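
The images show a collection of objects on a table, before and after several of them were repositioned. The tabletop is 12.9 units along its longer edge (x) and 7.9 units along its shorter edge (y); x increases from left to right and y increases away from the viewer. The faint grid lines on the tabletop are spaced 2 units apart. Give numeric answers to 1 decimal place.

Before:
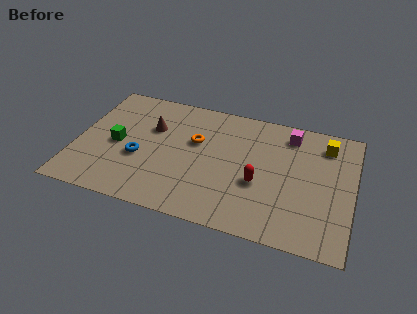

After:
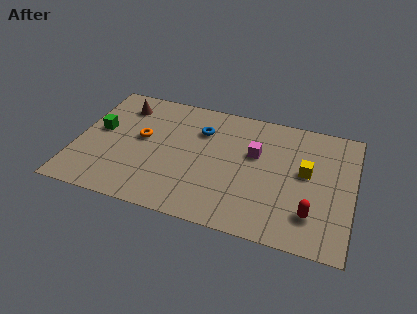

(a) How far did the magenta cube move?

2.3

From (9.8, 6.6) to (8.3, 4.9), the magenta cube covered √(1.5² + 1.7²) ≈ 2.3 units.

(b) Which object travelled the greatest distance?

the blue torus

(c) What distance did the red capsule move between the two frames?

2.8

From (8.6, 3.1) to (11.1, 1.9), the red capsule covered √(2.5² + 1.2²) ≈ 2.8 units.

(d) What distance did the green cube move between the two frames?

1.1

The green cube was near (1.9, 3.7) before and (1.0, 4.4) after, so it travelled √(0.9² + 0.7²) ≈ 1.1 units.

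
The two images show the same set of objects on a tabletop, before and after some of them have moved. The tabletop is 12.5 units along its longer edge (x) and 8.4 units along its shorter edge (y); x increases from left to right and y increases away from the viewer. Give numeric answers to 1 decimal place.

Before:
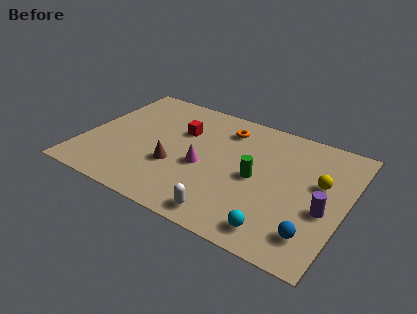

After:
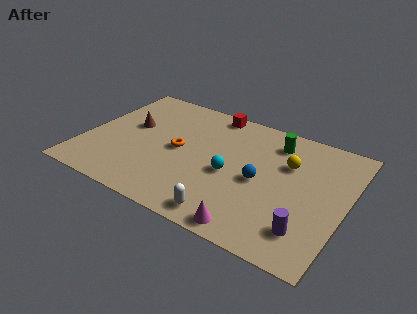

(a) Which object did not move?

the white capsule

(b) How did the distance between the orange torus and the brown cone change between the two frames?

-1.6

Before: roughly 4.2 units apart; after: 2.6. That's 1.6 units closer together.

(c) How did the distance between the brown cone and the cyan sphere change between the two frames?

-0.3

The distance was about 5.5 in the first image and 5.2 in the second, so they moved 0.3 units closer together.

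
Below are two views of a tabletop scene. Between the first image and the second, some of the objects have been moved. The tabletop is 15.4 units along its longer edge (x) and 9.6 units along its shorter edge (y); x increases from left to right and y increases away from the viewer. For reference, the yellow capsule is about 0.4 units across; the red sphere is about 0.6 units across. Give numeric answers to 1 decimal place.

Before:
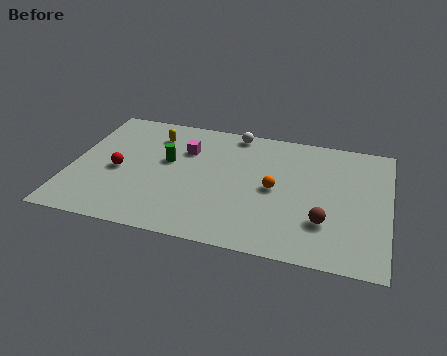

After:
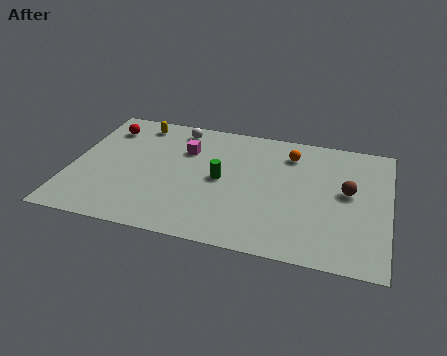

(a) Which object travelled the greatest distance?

the red sphere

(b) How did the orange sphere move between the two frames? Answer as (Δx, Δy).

(0.6, 2.9)

From the two frames, the orange sphere sits at roughly (9.9, 4.7) before and (10.5, 7.6) after.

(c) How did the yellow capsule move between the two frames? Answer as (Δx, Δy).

(-0.9, 0.8)

The yellow capsule was at about (3.8, 7.5) and moved to about (2.9, 8.3).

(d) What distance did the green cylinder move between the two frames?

2.8

From (4.6, 5.6) to (7.3, 4.8), the green cylinder covered √(2.7² + 0.8²) ≈ 2.8 units.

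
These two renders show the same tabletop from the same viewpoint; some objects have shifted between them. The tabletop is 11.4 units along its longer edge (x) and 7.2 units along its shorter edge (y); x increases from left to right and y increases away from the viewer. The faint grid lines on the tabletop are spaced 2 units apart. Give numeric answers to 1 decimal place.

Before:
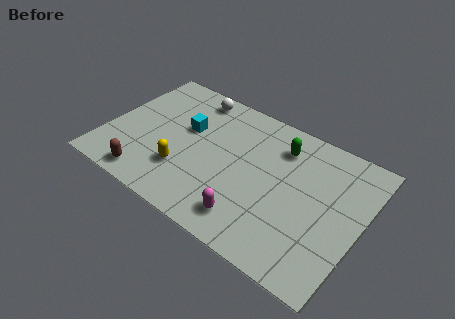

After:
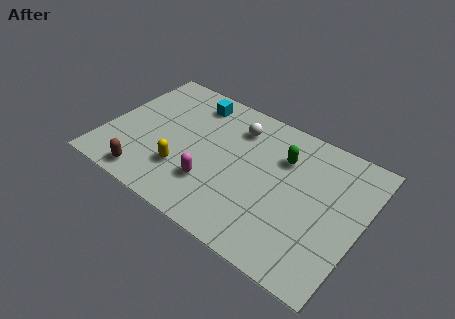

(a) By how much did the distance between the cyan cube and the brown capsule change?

+1.5

The distance was about 3.7 in the first image and 5.2 in the second, so they moved 1.5 units further apart.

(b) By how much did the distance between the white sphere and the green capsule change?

-2.0

Before: roughly 4.3 units apart; after: 2.3. That's 2.0 units closer together.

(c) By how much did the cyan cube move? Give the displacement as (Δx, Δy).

(0.0, 1.6)

The cyan cube started near (3.4, 4.4) and ended near (3.4, 6.0).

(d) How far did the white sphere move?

2.3

From (3.3, 6.3) to (5.5, 5.6), the white sphere covered √(2.2² + 0.7²) ≈ 2.3 units.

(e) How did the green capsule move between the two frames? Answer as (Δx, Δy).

(0.2, -0.5)

The green capsule started near (7.5, 5.6) and ended near (7.7, 5.1).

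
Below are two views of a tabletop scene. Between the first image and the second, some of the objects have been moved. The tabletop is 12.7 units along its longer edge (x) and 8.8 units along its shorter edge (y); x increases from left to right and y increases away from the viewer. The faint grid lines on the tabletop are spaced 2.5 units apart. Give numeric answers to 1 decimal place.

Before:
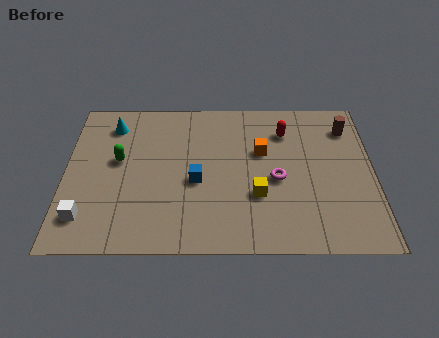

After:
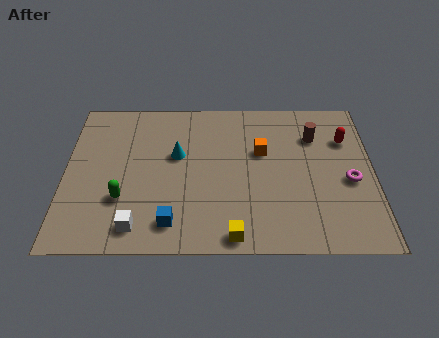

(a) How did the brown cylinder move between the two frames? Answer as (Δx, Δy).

(-1.4, -0.5)

The brown cylinder was at about (11.7, 6.9) and moved to about (10.3, 6.4).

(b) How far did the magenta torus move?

3.0

The magenta torus was near (8.7, 3.9) before and (11.7, 3.8) after, so it travelled √(3.0² + 0.1²) ≈ 3.0 units.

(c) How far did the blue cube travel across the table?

2.5

From (5.4, 3.8) to (4.4, 1.5), the blue cube covered √(1.0² + 2.3²) ≈ 2.5 units.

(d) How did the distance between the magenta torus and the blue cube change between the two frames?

+4.4

The distance was about 3.3 in the first image and 7.7 in the second, so they moved 4.4 units further apart.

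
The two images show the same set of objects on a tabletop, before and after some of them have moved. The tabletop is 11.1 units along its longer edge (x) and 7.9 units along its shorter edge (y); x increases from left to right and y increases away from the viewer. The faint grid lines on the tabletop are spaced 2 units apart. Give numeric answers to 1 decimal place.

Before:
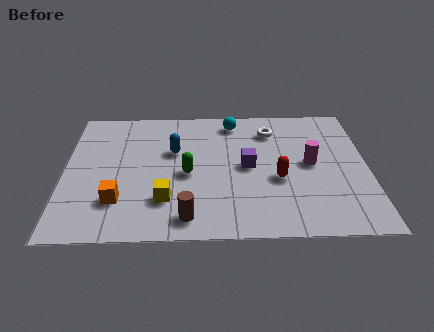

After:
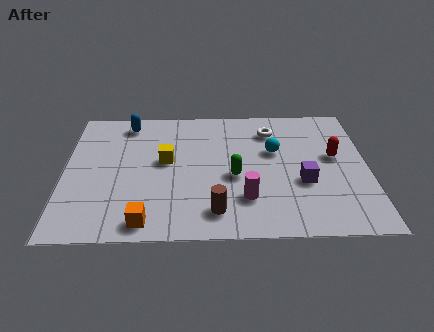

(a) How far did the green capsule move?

1.7

The green capsule was near (4.5, 3.6) before and (6.2, 3.4) after, so it travelled √(1.7² + 0.2²) ≈ 1.7 units.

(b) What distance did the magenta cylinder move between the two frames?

3.1

From (9.0, 4.1) to (6.6, 2.1), the magenta cylinder covered √(2.4² + 2.0²) ≈ 3.1 units.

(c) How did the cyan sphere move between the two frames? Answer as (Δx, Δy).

(1.5, -1.9)

The cyan sphere was at about (6.2, 6.8) and moved to about (7.7, 4.9).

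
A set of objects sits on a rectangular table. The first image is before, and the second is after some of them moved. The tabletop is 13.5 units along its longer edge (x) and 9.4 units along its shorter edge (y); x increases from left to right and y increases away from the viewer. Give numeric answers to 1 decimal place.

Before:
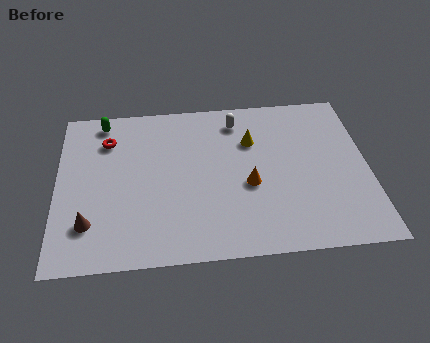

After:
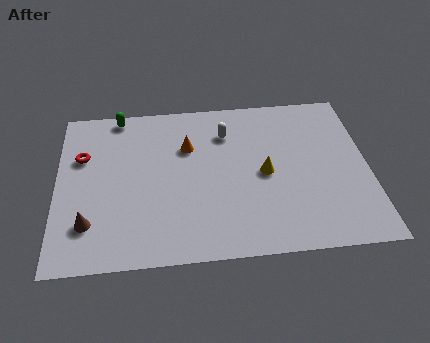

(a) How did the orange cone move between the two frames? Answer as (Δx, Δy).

(-2.6, 2.5)

From the two frames, the orange cone sits at roughly (8.3, 3.9) before and (5.7, 6.4) after.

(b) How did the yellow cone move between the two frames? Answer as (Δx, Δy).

(0.5, -2.0)

The yellow cone started near (8.5, 6.5) and ended near (9.0, 4.5).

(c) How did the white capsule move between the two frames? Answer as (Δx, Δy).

(-0.5, -0.7)

The white capsule started near (7.9, 7.8) and ended near (7.4, 7.1).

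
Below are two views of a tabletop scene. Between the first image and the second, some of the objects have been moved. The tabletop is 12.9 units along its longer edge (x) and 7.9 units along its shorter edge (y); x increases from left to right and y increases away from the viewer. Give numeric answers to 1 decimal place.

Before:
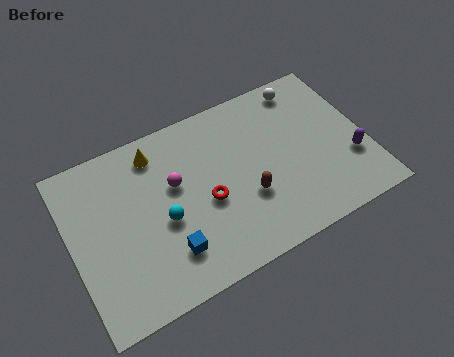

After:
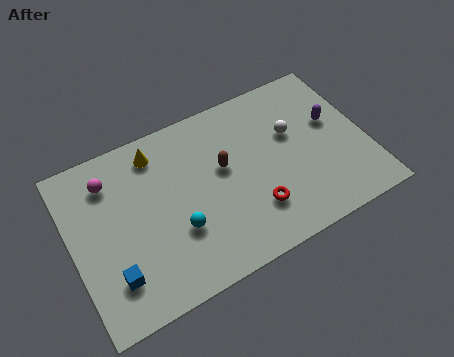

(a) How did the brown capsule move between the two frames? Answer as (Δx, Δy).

(-0.8, 1.8)

The brown capsule started near (7.5, 2.8) and ended near (6.7, 4.6).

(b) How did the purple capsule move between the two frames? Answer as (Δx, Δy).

(-0.5, 2.1)

From the two frames, the purple capsule sits at roughly (12.1, 2.6) before and (11.6, 4.7) after.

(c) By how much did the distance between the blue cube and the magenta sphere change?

+1.3

They were about 3.0 units apart before and 4.3 after — 1.3 units further apart.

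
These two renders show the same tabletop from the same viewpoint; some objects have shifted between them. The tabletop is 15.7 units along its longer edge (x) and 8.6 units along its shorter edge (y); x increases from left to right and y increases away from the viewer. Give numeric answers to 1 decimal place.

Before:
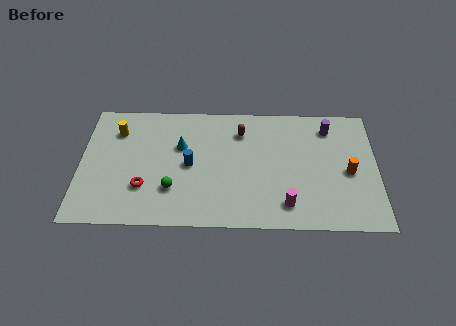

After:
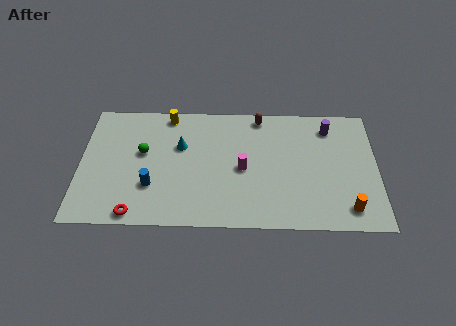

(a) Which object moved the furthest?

the magenta cylinder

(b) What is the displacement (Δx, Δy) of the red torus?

(-0.4, -1.8)

The red torus started near (3.4, 2.6) and ended near (3.0, 0.8).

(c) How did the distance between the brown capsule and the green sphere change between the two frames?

+1.3

Before: roughly 5.5 units apart; after: 6.8. That's 1.3 units further apart.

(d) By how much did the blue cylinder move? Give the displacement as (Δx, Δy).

(-2.0, -1.5)

From the two frames, the blue cylinder sits at roughly (5.8, 4.2) before and (3.8, 2.7) after.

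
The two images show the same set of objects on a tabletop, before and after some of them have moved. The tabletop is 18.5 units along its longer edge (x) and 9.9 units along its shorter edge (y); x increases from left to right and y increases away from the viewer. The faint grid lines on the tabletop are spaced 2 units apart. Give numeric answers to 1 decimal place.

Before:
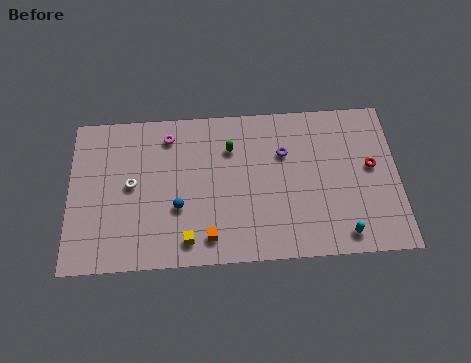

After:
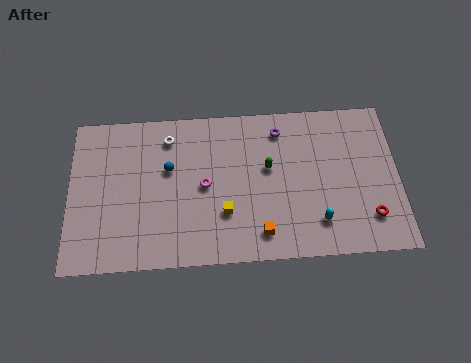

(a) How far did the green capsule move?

2.5

The green capsule was near (9.1, 7.2) before and (11.2, 5.8) after, so it travelled √(2.1² + 1.4²) ≈ 2.5 units.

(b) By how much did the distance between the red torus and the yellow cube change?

-3.0

The distance was about 11.1 in the first image and 8.1 in the second, so they moved 3.0 units closer together.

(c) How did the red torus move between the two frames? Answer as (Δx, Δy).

(-0.2, -3.2)

From the two frames, the red torus sits at roughly (17.0, 5.5) before and (16.8, 2.3) after.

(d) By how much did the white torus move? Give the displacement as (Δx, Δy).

(2.1, 2.9)

The white torus was at about (3.5, 5.2) and moved to about (5.6, 8.1).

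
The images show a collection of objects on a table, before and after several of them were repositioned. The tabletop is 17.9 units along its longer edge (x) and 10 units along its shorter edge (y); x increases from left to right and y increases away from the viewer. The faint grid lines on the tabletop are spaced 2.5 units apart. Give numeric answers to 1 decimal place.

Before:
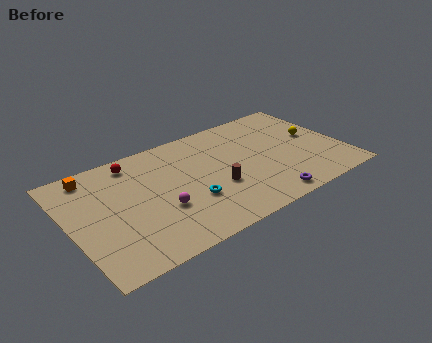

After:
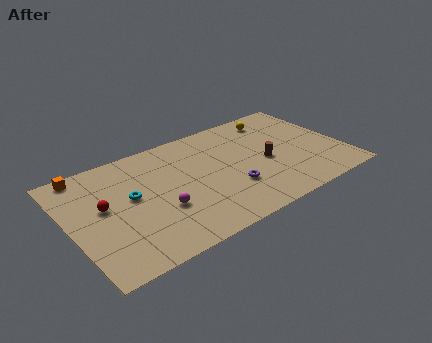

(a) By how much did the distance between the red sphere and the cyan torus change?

-4.2

They were about 6.0 units apart before and 1.8 after — 4.2 units closer together.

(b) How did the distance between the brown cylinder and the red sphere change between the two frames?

+3.9

They were about 6.8 units apart before and 10.7 after — 3.9 units further apart.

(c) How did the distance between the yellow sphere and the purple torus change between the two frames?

+0.5

Before: roughly 6.1 units apart; after: 6.6. That's 0.5 units further apart.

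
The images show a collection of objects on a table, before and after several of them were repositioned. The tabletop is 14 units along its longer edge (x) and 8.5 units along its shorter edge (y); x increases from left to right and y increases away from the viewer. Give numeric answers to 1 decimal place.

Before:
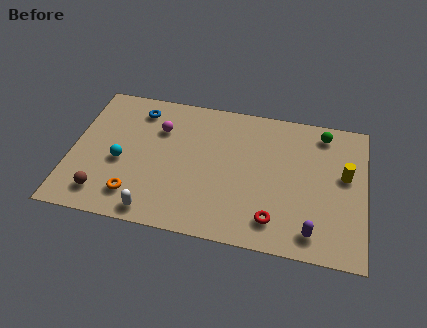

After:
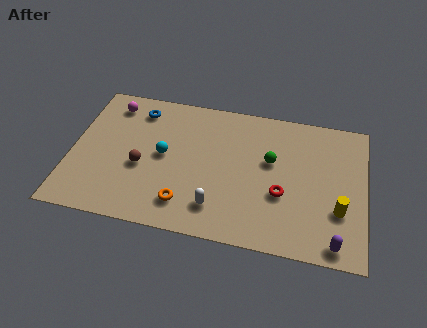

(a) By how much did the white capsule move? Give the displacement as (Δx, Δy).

(2.9, 0.9)

The white capsule was at about (4.2, 0.9) and moved to about (7.1, 1.8).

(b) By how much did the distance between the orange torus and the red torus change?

-1.9

They were about 6.6 units apart before and 4.7 after — 1.9 units closer together.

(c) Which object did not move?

the blue torus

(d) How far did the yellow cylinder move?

2.1

From (13.0, 4.9) to (12.8, 2.8), the yellow cylinder covered √(0.2² + 2.1²) ≈ 2.1 units.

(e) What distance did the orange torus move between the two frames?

2.4

From (3.2, 1.7) to (5.6, 1.7), the orange torus covered √(2.4² + 0.0²) ≈ 2.4 units.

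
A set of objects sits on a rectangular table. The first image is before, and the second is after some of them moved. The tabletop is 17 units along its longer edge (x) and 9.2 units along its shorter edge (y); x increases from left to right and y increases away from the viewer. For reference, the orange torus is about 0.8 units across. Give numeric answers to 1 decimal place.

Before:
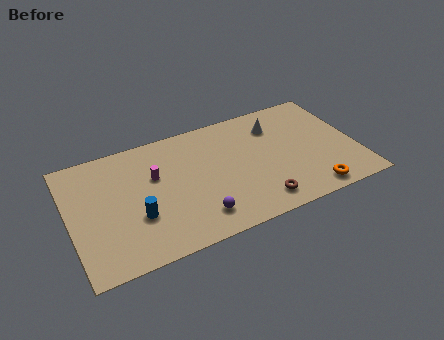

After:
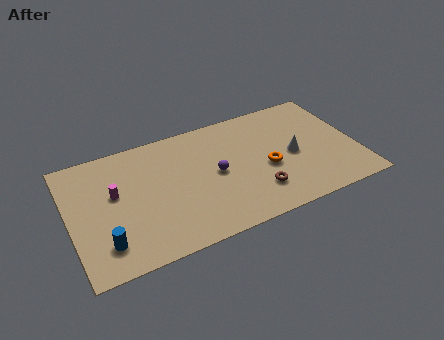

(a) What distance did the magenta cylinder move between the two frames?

2.4

The magenta cylinder was near (5.1, 5.8) before and (2.7, 5.4) after, so it travelled √(2.4² + 0.4²) ≈ 2.4 units.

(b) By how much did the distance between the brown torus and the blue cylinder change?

+1.8

The distance was about 7.2 in the first image and 9.0 in the second, so they moved 1.8 units further apart.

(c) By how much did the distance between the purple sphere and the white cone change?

-2.8

The distance was about 7.4 in the first image and 4.6 in the second, so they moved 2.8 units closer together.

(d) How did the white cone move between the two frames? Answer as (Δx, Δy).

(0.7, -2.7)

The white cone started near (12.5, 7.0) and ended near (13.2, 4.3).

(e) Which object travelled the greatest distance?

the orange torus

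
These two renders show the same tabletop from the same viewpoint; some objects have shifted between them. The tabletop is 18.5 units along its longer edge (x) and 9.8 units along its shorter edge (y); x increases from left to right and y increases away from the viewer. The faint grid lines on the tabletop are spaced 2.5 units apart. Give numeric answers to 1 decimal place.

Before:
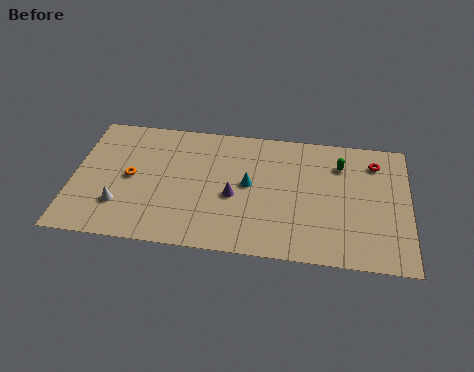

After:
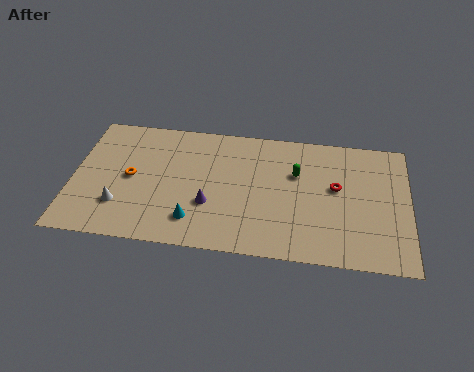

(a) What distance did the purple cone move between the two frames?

1.5

From (8.9, 4.2) to (7.6, 3.4), the purple cone covered √(1.3² + 0.8²) ≈ 1.5 units.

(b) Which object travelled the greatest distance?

the cyan cone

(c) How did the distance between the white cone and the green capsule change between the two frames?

-2.6

They were about 12.9 units apart before and 10.3 after — 2.6 units closer together.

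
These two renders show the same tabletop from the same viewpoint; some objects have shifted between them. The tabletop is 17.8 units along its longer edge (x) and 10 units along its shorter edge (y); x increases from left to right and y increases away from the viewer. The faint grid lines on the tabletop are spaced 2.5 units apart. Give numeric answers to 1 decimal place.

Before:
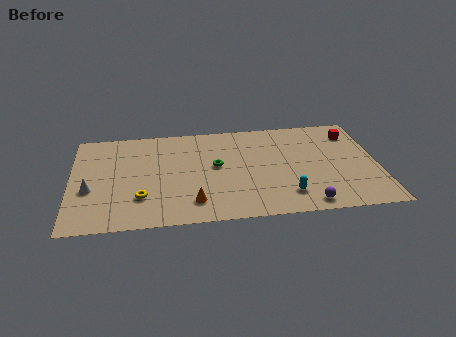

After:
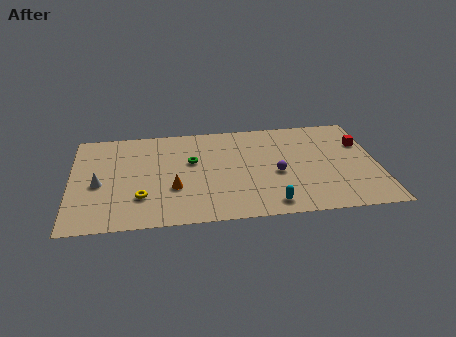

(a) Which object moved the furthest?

the purple sphere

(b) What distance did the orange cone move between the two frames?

1.9

The orange cone was near (7.0, 2.0) before and (5.9, 3.5) after, so it travelled √(1.1² + 1.5²) ≈ 1.9 units.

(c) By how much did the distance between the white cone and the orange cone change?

-1.8

The distance was about 6.2 in the first image and 4.4 in the second, so they moved 1.8 units closer together.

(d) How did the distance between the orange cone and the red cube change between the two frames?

+0.4

The distance was about 11.2 in the first image and 11.6 in the second, so they moved 0.4 units further apart.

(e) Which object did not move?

the yellow torus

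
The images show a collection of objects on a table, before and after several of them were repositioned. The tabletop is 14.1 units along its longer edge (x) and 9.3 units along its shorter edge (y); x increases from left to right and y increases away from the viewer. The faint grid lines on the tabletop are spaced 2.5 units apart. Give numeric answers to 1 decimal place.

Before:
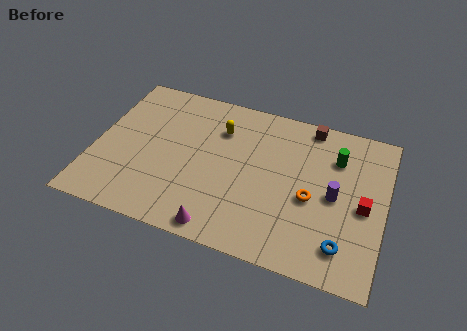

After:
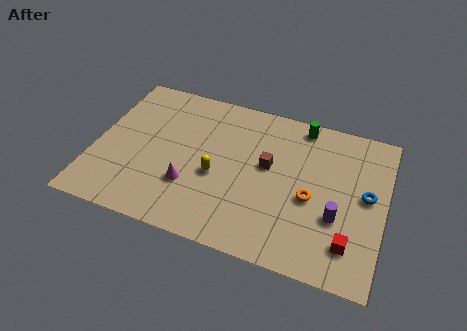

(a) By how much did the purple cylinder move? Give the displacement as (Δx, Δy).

(0.2, -1.2)

The purple cylinder started near (11.7, 4.5) and ended near (11.9, 3.3).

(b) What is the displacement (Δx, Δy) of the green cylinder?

(-1.8, 1.5)

The green cylinder started near (11.6, 6.8) and ended near (9.8, 8.3).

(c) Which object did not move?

the orange torus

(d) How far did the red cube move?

2.4

The red cube moved from about (13.1, 4.3) to (12.6, 2.0), a distance of √(0.5² + 2.3²) ≈ 2.4.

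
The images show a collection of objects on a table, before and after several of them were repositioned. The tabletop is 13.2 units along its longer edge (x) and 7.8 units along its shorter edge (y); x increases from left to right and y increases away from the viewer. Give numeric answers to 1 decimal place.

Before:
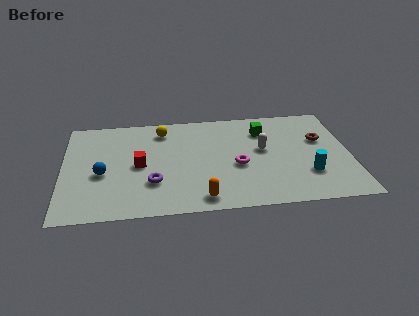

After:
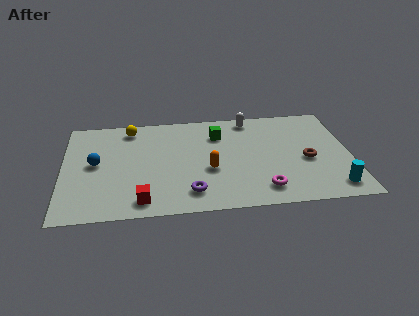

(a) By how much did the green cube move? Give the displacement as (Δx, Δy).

(-2.1, -0.1)

The green cube started near (9.3, 5.9) and ended near (7.2, 5.8).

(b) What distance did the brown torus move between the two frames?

1.7

The brown torus moved from about (11.9, 4.9) to (11.2, 3.4), a distance of √(0.7² + 1.5²) ≈ 1.7.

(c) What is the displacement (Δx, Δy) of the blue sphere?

(-0.3, 0.8)

From the two frames, the blue sphere sits at roughly (1.8, 3.3) before and (1.5, 4.1) after.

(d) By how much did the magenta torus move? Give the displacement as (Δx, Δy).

(1.1, -1.9)

The magenta torus started near (8.0, 3.3) and ended near (9.1, 1.4).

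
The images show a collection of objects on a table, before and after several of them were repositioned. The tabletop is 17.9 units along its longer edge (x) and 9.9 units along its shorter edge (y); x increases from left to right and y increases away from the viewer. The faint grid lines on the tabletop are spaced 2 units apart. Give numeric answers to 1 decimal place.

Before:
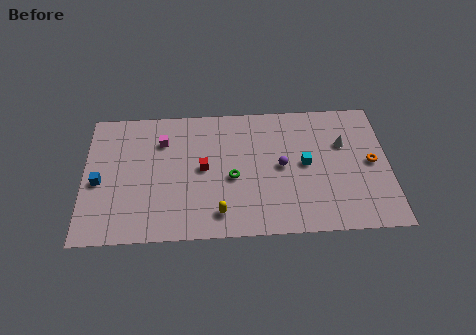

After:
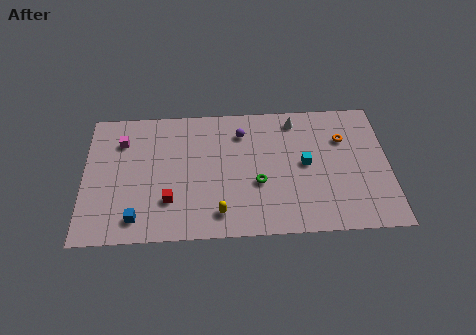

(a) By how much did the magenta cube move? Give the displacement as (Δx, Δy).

(-2.4, 0.1)

From the two frames, the magenta cube sits at roughly (4.6, 7.3) before and (2.2, 7.4) after.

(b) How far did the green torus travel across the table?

1.6

The green torus was near (8.7, 4.3) before and (10.2, 3.8) after, so it travelled √(1.5² + 0.5²) ≈ 1.6 units.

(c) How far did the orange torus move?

2.5

The orange torus was near (16.9, 5.0) before and (15.3, 6.9) after, so it travelled √(1.6² + 1.9²) ≈ 2.5 units.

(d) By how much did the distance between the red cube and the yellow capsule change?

-0.4

Before: roughly 3.5 units apart; after: 3.1. That's 0.4 units closer together.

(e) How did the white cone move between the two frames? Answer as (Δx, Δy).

(-2.8, 2.0)

The white cone was at about (15.3, 6.5) and moved to about (12.5, 8.5).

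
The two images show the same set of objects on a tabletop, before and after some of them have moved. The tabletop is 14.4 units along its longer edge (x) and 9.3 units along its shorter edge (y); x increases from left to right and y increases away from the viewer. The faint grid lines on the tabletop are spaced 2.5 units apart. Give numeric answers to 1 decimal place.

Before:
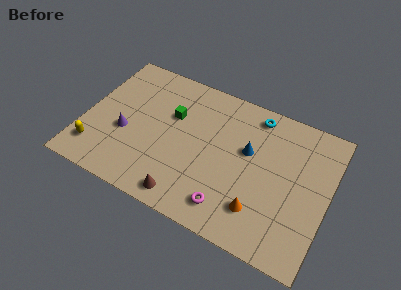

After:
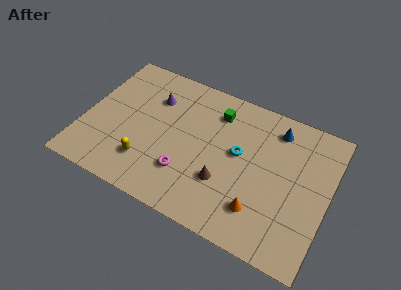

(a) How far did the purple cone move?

3.3

From (2.5, 3.7) to (3.8, 6.7), the purple cone covered √(1.3² + 3.0²) ≈ 3.3 units.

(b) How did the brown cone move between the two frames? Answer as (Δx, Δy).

(2.0, 1.9)

The brown cone was at about (6.5, 1.1) and moved to about (8.5, 3.0).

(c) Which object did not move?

the orange cone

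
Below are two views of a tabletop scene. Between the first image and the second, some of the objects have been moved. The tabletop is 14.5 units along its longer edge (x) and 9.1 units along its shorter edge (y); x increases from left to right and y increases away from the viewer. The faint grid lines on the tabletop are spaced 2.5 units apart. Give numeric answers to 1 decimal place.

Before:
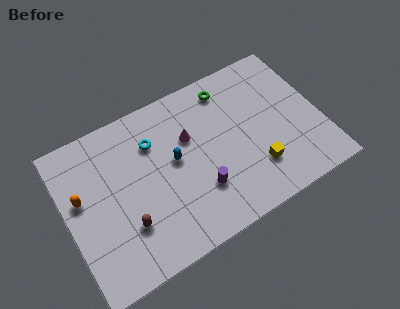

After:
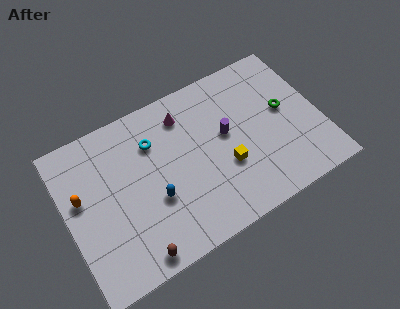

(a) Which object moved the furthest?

the green torus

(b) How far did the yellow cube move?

1.8

The yellow cube moved from about (10.5, 2.4) to (8.9, 3.3), a distance of √(1.6² + 0.9²) ≈ 1.8.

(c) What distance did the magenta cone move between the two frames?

1.4

From (7.2, 5.9) to (7.1, 7.3), the magenta cone covered √(0.1² + 1.4²) ≈ 1.4 units.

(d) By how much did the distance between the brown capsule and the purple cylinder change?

+3.0

Before: roughly 4.2 units apart; after: 7.2. That's 3.0 units further apart.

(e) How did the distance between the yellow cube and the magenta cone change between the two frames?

-0.4

They were about 4.8 units apart before and 4.4 after — 0.4 units closer together.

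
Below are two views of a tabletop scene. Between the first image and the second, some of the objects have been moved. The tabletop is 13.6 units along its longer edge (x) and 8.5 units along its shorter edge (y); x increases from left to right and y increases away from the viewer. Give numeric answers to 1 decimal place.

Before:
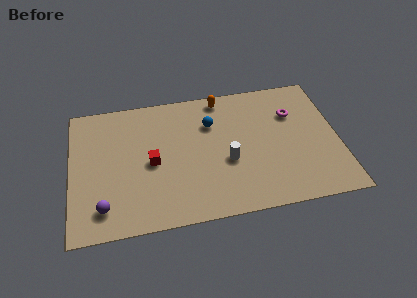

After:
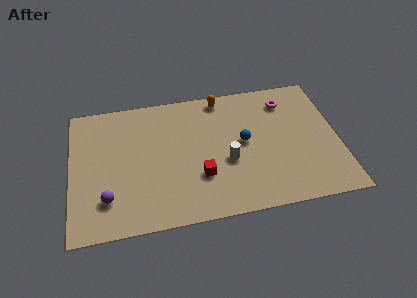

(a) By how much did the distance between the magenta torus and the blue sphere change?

-0.9

The distance was about 4.2 in the first image and 3.3 in the second, so they moved 0.9 units closer together.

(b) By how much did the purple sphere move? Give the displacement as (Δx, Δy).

(0.2, 0.5)

The purple sphere started near (1.6, 1.6) and ended near (1.8, 2.1).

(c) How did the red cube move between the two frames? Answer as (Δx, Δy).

(2.4, -1.3)

From the two frames, the red cube sits at roughly (4.1, 4.0) before and (6.5, 2.7) after.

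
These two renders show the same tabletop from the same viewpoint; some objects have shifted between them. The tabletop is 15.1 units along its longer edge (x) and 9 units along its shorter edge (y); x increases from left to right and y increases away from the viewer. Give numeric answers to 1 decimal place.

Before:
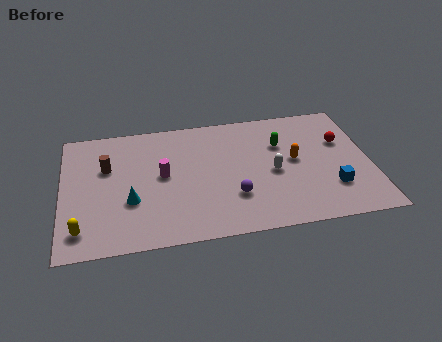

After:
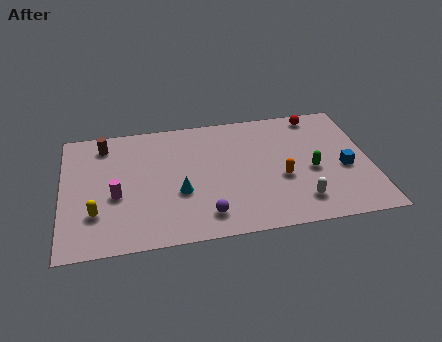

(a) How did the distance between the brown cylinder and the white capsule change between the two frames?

+2.7

They were about 8.3 units apart before and 11.0 after — 2.7 units further apart.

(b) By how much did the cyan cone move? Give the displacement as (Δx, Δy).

(2.4, 0.2)

The cyan cone started near (3.3, 3.2) and ended near (5.7, 3.4).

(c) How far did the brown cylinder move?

1.7

From (2.2, 5.8) to (2.1, 7.5), the brown cylinder covered √(0.1² + 1.7²) ≈ 1.7 units.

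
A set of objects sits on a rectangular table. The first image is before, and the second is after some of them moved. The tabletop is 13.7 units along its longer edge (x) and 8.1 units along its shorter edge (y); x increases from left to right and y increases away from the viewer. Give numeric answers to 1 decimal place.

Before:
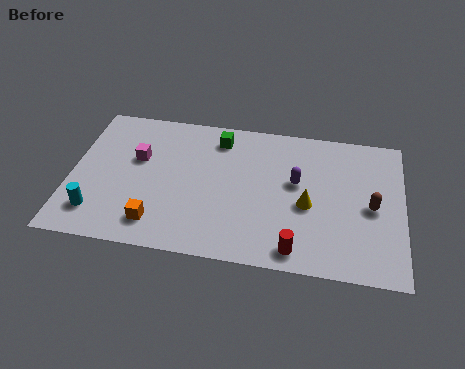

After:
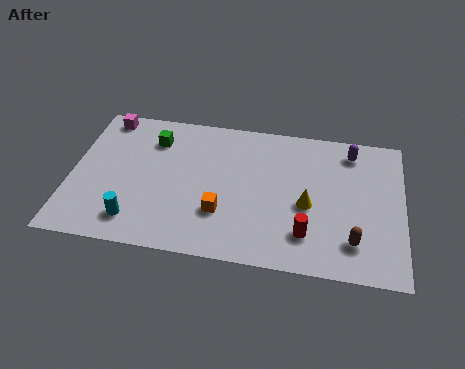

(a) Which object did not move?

the yellow cone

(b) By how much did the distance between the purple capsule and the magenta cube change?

+3.7

Before: roughly 6.6 units apart; after: 10.3. That's 3.7 units further apart.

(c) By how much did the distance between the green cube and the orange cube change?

-0.9

They were about 5.7 units apart before and 4.8 after — 0.9 units closer together.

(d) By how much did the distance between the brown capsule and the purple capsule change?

+1.8

They were about 3.2 units apart before and 5.0 after — 1.8 units further apart.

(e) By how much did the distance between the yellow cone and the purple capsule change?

+2.4

They were about 1.3 units apart before and 3.7 after — 2.4 units further apart.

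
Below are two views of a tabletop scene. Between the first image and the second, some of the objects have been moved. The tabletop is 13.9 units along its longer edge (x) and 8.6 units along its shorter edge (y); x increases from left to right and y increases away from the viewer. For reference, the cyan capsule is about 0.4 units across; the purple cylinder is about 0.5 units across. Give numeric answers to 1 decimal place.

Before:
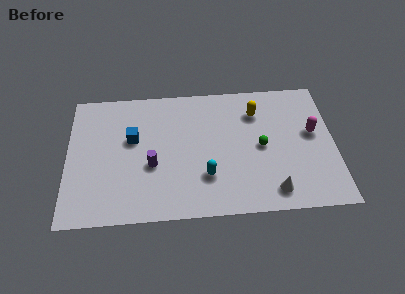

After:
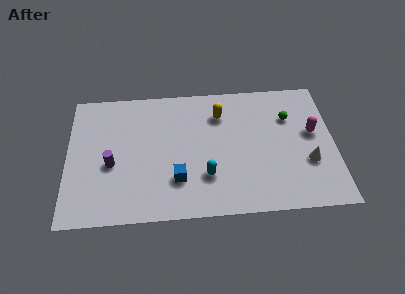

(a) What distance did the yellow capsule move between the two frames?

1.9

From (9.9, 6.5) to (8.0, 6.5), the yellow capsule covered √(1.9² + 0.0²) ≈ 1.9 units.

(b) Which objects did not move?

the cyan capsule and the magenta capsule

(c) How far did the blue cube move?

3.6

The blue cube was near (3.4, 5.2) before and (5.7, 2.4) after, so it travelled √(2.3² + 2.8²) ≈ 3.6 units.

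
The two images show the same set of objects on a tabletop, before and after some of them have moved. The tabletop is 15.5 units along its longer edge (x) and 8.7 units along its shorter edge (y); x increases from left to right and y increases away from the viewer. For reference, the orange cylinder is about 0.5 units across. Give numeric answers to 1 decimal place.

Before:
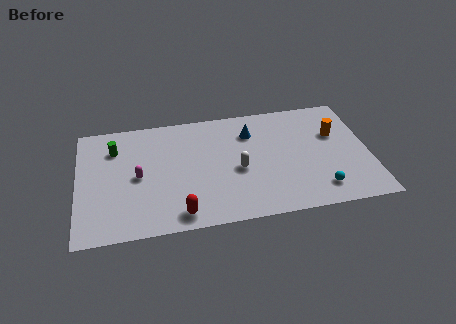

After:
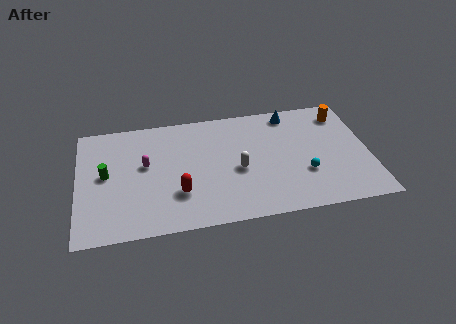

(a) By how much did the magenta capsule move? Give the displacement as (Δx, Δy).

(0.4, 0.8)

The magenta capsule was at about (3.2, 4.2) and moved to about (3.6, 5.0).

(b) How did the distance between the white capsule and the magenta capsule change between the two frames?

-0.3

The distance was about 5.3 in the first image and 5.0 in the second, so they moved 0.3 units closer together.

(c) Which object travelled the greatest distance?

the blue cone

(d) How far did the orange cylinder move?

1.6

The orange cylinder was near (13.8, 5.6) before and (14.3, 7.1) after, so it travelled √(0.5² + 1.5²) ≈ 1.6 units.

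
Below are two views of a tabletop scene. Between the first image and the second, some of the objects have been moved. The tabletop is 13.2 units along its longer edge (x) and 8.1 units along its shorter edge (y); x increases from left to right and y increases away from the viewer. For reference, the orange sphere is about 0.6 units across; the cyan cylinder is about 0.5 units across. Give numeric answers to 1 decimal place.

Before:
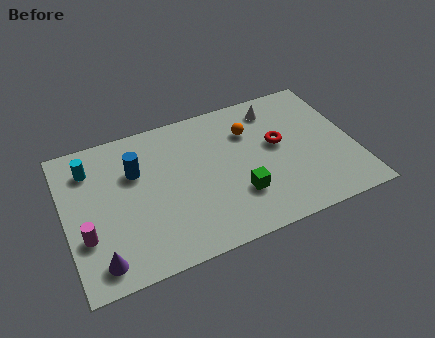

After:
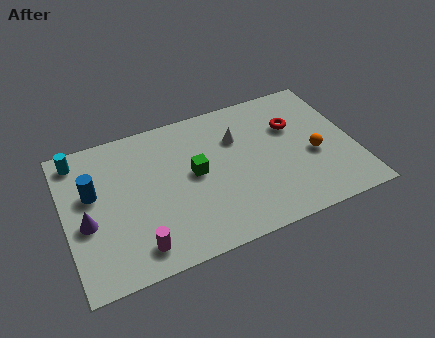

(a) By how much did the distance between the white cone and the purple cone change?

-2.8

Before: roughly 10.2 units apart; after: 7.4. That's 2.8 units closer together.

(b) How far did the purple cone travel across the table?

2.2

The purple cone moved from about (1.3, 1.2) to (0.9, 3.4), a distance of √(0.4² + 2.2²) ≈ 2.2.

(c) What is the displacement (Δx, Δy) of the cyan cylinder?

(-0.5, 0.7)

The cyan cylinder was at about (1.3, 6.3) and moved to about (0.8, 7.0).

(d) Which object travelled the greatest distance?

the orange sphere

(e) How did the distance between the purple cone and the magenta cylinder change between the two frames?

+1.4

The distance was about 1.6 in the first image and 3.0 in the second, so they moved 1.4 units further apart.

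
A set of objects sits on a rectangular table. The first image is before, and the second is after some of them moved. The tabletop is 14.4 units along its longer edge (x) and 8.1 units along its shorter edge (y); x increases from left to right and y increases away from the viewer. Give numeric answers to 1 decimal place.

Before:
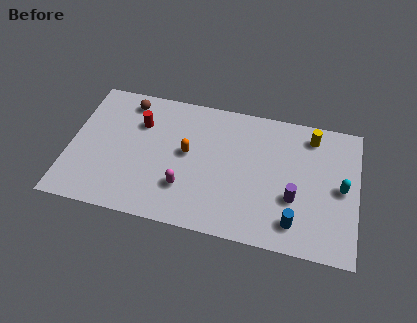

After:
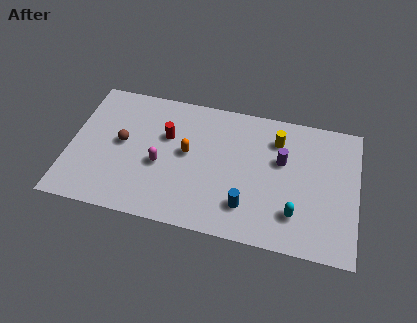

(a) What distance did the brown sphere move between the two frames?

2.6

From (2.7, 6.9) to (2.6, 4.3), the brown sphere covered √(0.1² + 2.6²) ≈ 2.6 units.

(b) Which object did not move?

the orange capsule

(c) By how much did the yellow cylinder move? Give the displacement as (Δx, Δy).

(-1.7, -0.6)

From the two frames, the yellow cylinder sits at roughly (12.0, 6.8) before and (10.3, 6.2) after.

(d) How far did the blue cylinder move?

2.4

The blue cylinder moved from about (11.4, 1.5) to (9.0, 1.9), a distance of √(2.4² + 0.4²) ≈ 2.4.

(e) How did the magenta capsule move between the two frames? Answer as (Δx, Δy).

(-1.3, 1.1)

The magenta capsule started near (5.9, 2.3) and ended near (4.6, 3.4).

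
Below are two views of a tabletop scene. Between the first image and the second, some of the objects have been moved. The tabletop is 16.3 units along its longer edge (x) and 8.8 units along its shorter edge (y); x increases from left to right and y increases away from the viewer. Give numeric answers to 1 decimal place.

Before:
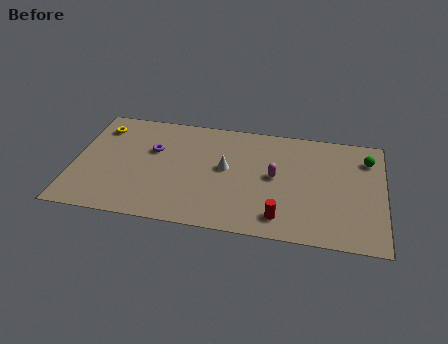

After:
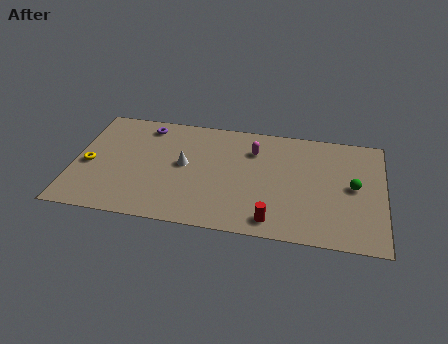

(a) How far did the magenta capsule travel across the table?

2.2

From (10.6, 4.6) to (9.4, 6.5), the magenta capsule covered √(1.2² + 1.9²) ≈ 2.2 units.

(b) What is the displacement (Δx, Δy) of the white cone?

(-2.2, -0.1)

The white cone started near (8.0, 4.8) and ended near (5.8, 4.7).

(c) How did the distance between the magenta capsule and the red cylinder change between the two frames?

+2.3

They were about 3.1 units apart before and 5.4 after — 2.3 units further apart.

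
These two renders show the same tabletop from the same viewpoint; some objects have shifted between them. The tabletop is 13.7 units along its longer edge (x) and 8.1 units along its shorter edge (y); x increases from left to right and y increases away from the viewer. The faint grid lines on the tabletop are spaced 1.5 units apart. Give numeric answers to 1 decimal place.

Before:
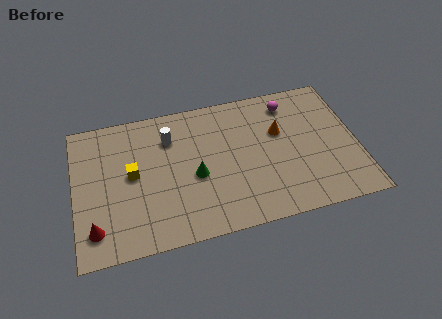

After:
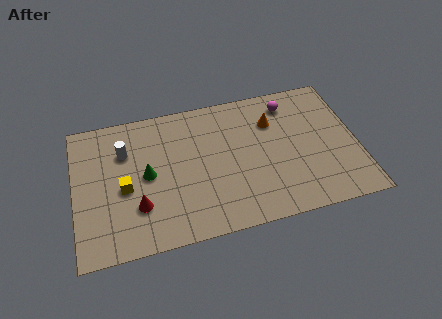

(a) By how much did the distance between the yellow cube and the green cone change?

-1.9

Before: roughly 3.1 units apart; after: 1.2. That's 1.9 units closer together.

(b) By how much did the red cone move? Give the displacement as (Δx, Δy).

(2.1, 0.8)

From the two frames, the red cone sits at roughly (0.9, 1.6) before and (3.0, 2.4) after.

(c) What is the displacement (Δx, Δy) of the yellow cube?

(-0.4, -0.7)

From the two frames, the yellow cube sits at roughly (2.8, 4.3) before and (2.4, 3.6) after.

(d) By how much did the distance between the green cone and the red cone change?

-3.5

The distance was about 5.3 in the first image and 1.8 in the second, so they moved 3.5 units closer together.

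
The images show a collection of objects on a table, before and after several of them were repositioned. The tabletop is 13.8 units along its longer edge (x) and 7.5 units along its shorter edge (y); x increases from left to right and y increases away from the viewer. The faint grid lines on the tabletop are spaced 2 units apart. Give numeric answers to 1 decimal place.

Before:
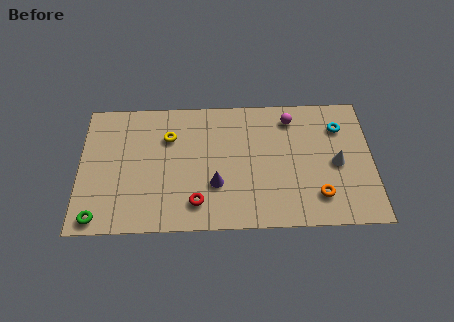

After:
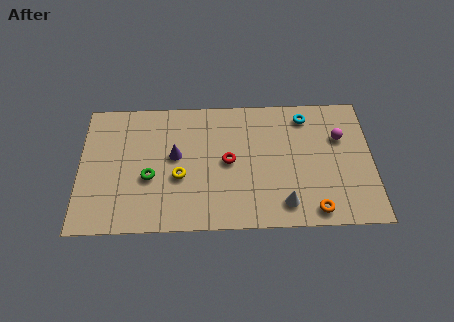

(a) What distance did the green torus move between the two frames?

3.3

The green torus moved from about (0.9, 0.8) to (3.3, 3.0), a distance of √(2.4² + 2.2²) ≈ 3.3.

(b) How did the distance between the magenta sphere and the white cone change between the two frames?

+1.2

They were about 3.4 units apart before and 4.6 after — 1.2 units further apart.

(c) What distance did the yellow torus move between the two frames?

2.4

The yellow torus was near (4.2, 5.3) before and (4.7, 3.0) after, so it travelled √(0.5² + 2.3²) ≈ 2.4 units.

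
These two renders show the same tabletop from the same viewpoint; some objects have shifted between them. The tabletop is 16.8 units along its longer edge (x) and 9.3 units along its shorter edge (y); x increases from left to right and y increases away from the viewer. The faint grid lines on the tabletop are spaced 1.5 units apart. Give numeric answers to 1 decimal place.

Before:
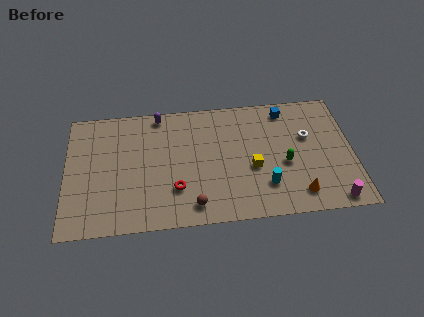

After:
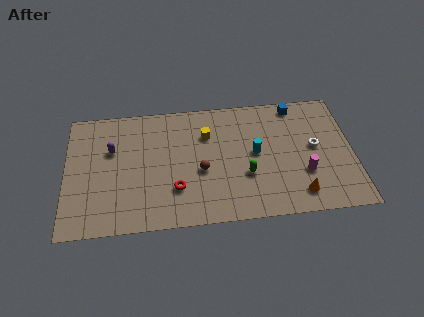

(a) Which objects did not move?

the red torus and the orange cone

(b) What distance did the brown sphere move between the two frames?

2.5

The brown sphere moved from about (7.4, 1.4) to (7.9, 3.9), a distance of √(0.5² + 2.5²) ≈ 2.5.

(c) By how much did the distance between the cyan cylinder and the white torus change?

-0.8

Before: roughly 4.3 units apart; after: 3.5. That's 0.8 units closer together.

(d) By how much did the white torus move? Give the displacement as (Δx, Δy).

(0.4, -0.8)

From the two frames, the white torus sits at roughly (14.2, 5.8) before and (14.6, 5.0) after.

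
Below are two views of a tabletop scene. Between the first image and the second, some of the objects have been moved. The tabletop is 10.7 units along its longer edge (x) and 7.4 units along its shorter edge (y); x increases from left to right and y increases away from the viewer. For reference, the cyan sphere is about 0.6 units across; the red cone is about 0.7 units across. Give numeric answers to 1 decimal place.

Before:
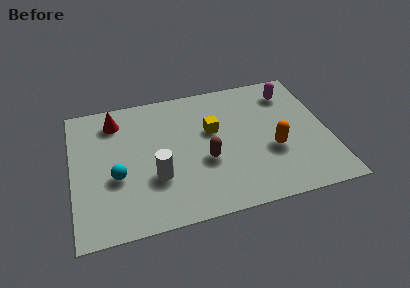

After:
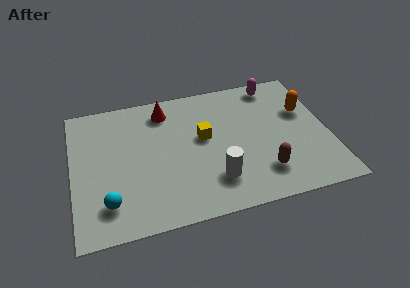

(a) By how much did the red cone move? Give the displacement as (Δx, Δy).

(2.1, 0.1)

From the two frames, the red cone sits at roughly (1.9, 6.0) before and (4.0, 6.1) after.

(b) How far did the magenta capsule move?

0.8

From (9.3, 5.9) to (8.7, 6.5), the magenta capsule covered √(0.6² + 0.6²) ≈ 0.8 units.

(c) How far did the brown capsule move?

2.6

The brown capsule was near (5.5, 2.9) before and (7.8, 1.7) after, so it travelled √(2.3² + 1.2²) ≈ 2.6 units.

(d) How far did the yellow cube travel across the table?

0.5

The yellow cube was near (5.9, 4.5) before and (5.5, 4.2) after, so it travelled √(0.4² + 0.3²) ≈ 0.5 units.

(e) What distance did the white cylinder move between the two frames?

2.5

The white cylinder was near (3.4, 2.5) before and (5.8, 1.8) after, so it travelled √(2.4² + 0.7²) ≈ 2.5 units.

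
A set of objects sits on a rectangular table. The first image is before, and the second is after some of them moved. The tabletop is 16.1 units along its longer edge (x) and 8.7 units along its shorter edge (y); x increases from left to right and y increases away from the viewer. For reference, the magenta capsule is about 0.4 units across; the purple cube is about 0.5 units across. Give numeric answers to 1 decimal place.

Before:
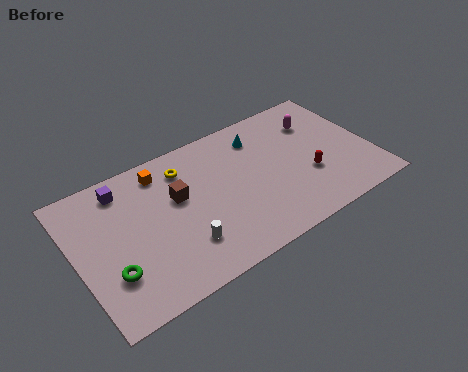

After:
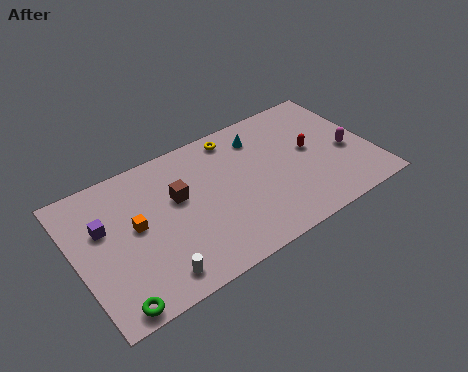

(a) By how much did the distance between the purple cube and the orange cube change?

-0.3

They were about 2.1 units apart before and 1.8 after — 0.3 units closer together.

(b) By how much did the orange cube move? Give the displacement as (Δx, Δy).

(-1.8, -2.6)

The orange cube started near (5.0, 7.3) and ended near (3.2, 4.7).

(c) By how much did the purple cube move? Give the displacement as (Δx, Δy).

(-1.3, -1.8)

The purple cube started near (2.9, 7.3) and ended near (1.6, 5.5).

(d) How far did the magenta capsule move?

3.0

The magenta capsule moved from about (13.6, 6.4) to (14.8, 3.7), a distance of √(1.2² + 2.7²) ≈ 3.0.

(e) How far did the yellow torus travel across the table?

3.0

The yellow torus moved from about (6.2, 6.9) to (9.1, 7.6), a distance of √(2.9² + 0.7²) ≈ 3.0.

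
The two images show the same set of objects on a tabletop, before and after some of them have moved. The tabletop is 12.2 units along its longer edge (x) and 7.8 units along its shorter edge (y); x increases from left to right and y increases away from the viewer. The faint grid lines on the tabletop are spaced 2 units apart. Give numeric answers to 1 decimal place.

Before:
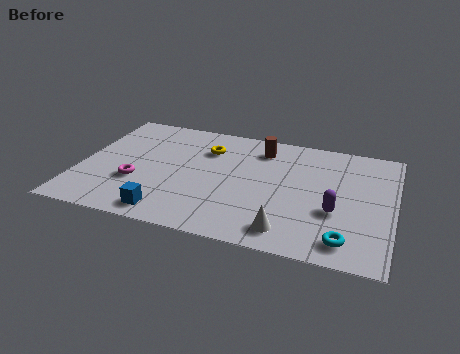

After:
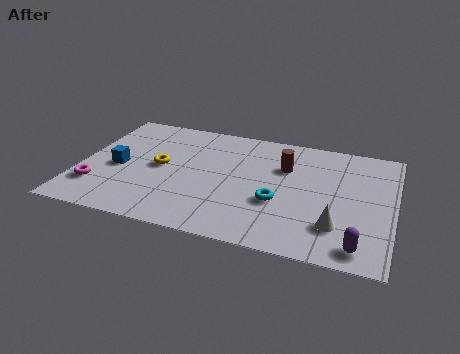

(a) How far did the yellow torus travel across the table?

2.4

The yellow torus was near (4.8, 5.7) before and (3.1, 4.0) after, so it travelled √(1.7² + 1.7²) ≈ 2.4 units.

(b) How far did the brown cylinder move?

1.4

From (6.9, 6.3) to (7.9, 5.3), the brown cylinder covered √(1.0² + 1.0²) ≈ 1.4 units.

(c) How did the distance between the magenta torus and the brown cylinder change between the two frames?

+2.0

Before: roughly 5.8 units apart; after: 7.8. That's 2.0 units further apart.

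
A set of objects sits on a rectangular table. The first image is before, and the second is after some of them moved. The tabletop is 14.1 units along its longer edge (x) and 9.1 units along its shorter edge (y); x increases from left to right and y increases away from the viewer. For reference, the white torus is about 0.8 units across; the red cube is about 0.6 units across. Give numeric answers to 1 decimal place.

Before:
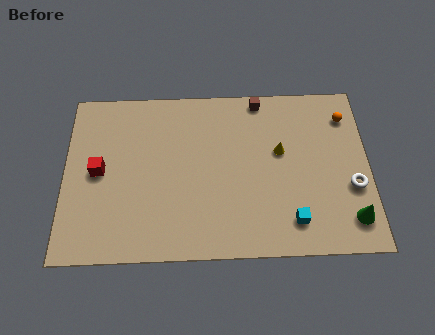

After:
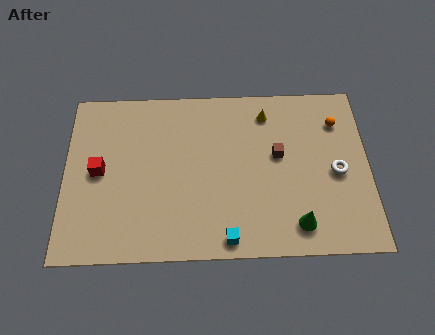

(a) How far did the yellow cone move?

2.2

The yellow cone was near (10.0, 5.4) before and (9.4, 7.5) after, so it travelled √(0.6² + 2.1²) ≈ 2.2 units.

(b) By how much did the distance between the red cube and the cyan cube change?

-2.4

They were about 9.4 units apart before and 7.0 after — 2.4 units closer together.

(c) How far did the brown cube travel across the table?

3.2

The brown cube moved from about (9.1, 8.3) to (9.9, 5.2), a distance of √(0.8² + 3.1²) ≈ 3.2.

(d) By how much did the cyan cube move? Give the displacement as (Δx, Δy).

(-3.0, -0.8)

The cyan cube was at about (10.5, 1.7) and moved to about (7.5, 0.9).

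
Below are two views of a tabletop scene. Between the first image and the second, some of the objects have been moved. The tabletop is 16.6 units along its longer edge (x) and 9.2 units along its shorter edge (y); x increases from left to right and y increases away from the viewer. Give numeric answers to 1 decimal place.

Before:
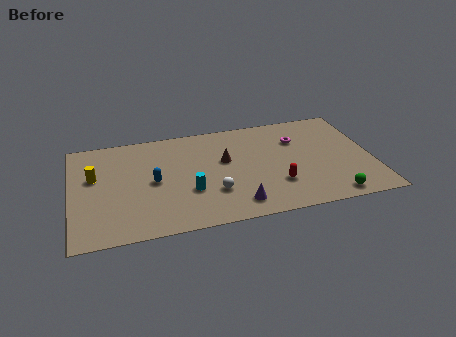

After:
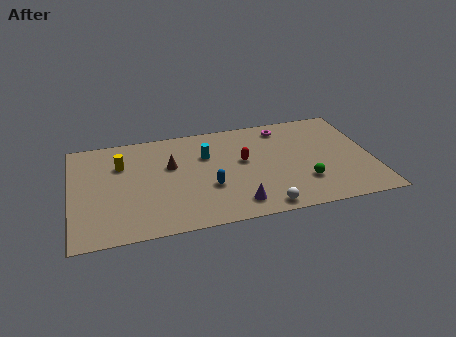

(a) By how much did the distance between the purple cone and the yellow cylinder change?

-0.8

Before: roughly 8.6 units apart; after: 7.8. That's 0.8 units closer together.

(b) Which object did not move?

the purple cone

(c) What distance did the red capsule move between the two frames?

3.0

The red capsule moved from about (11.2, 2.7) to (9.5, 5.2), a distance of √(1.7² + 2.5²) ≈ 3.0.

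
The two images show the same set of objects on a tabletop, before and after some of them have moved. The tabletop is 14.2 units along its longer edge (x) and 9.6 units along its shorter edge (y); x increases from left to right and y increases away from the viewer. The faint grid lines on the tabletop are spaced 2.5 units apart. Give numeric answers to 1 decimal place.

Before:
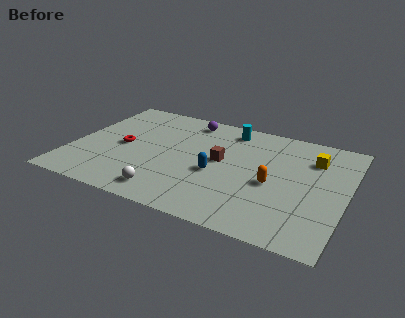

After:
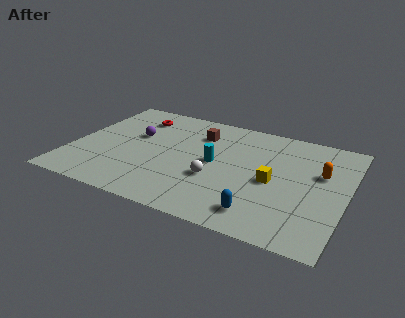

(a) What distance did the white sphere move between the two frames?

3.0

From (5.4, 1.4) to (7.6, 3.5), the white sphere covered √(2.2² + 2.1²) ≈ 3.0 units.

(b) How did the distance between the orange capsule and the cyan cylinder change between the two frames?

+0.7

They were about 4.8 units apart before and 5.5 after — 0.7 units further apart.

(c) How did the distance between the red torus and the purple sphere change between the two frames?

-3.0

The distance was about 4.8 in the first image and 1.8 in the second, so they moved 3.0 units closer together.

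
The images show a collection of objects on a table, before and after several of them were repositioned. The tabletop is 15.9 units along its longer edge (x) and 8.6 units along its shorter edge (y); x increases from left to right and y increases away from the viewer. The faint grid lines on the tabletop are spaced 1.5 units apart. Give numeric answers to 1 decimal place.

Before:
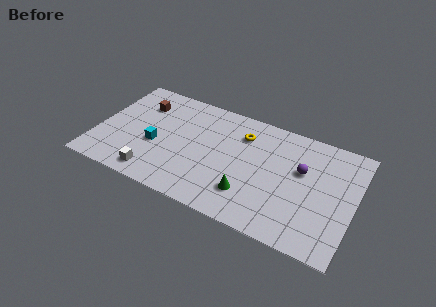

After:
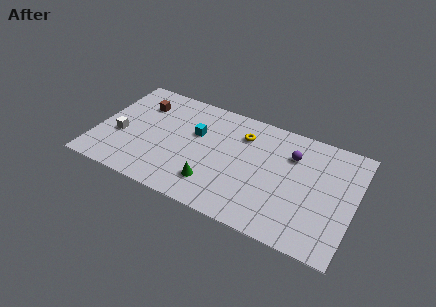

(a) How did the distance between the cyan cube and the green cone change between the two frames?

-2.4

The distance was about 6.1 in the first image and 3.7 in the second, so they moved 2.4 units closer together.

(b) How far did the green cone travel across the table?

2.2

The green cone was near (9.7, 2.2) before and (7.5, 2.0) after, so it travelled √(2.2² + 0.2²) ≈ 2.2 units.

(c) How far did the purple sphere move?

1.1

The purple sphere was near (12.6, 5.3) before and (11.9, 6.2) after, so it travelled √(0.7² + 0.9²) ≈ 1.1 units.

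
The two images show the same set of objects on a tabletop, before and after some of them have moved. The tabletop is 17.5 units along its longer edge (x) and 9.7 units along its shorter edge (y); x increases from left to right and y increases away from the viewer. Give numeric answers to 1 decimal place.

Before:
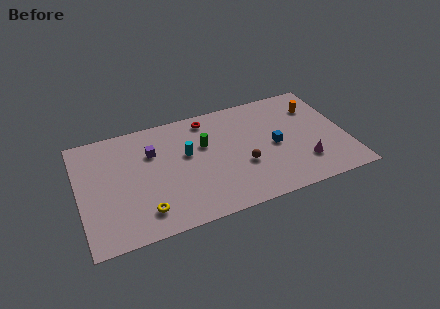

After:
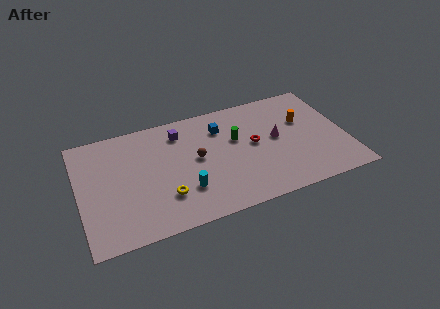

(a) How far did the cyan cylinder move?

3.0

The cyan cylinder moved from about (7.1, 5.8) to (6.7, 2.8), a distance of √(0.4² + 3.0²) ≈ 3.0.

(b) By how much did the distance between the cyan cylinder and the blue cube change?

-0.5

Before: roughly 5.8 units apart; after: 5.3. That's 0.5 units closer together.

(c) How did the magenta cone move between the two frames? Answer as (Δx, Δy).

(-1.5, 2.7)

From the two frames, the magenta cone sits at roughly (14.5, 2.5) before and (13.0, 5.2) after.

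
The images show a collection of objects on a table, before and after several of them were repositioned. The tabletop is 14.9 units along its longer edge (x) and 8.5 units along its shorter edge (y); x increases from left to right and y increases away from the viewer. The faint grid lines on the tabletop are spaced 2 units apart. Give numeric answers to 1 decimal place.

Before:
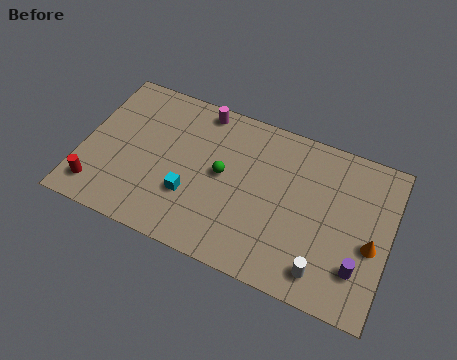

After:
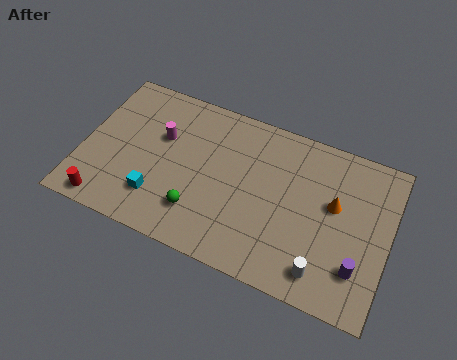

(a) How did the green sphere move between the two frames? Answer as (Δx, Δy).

(-0.9, -2.4)

The green sphere was at about (6.8, 4.5) and moved to about (5.9, 2.1).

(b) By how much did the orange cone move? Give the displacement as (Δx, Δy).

(-1.9, 1.4)

The orange cone started near (14.1, 3.6) and ended near (12.2, 5.0).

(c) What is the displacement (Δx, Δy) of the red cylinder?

(0.5, -0.6)

The red cylinder started near (1.0, 1.5) and ended near (1.5, 0.9).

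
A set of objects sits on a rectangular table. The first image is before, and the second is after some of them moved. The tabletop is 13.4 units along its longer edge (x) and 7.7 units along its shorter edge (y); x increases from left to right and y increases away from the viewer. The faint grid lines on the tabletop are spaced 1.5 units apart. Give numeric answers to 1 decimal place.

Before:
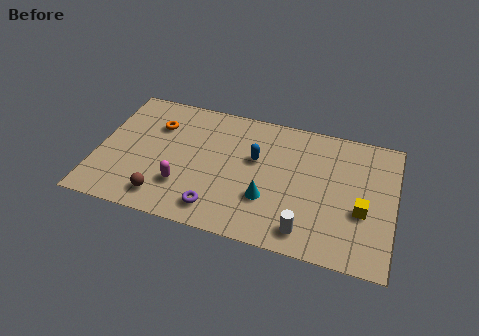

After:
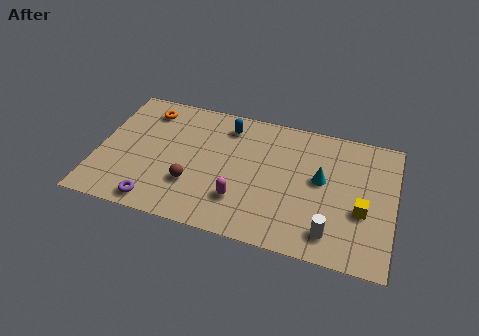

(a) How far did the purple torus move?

2.7

From (5.6, 1.3) to (2.9, 0.9), the purple torus covered √(2.7² + 0.4²) ≈ 2.7 units.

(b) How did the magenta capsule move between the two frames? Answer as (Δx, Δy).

(2.6, -0.1)

The magenta capsule was at about (4.0, 2.2) and moved to about (6.6, 2.1).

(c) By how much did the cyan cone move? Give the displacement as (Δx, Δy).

(2.3, 1.8)

The cyan cone started near (7.8, 2.5) and ended near (10.1, 4.3).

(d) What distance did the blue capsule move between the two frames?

2.1

The blue capsule was near (7.1, 4.7) before and (5.7, 6.3) after, so it travelled √(1.4² + 1.6²) ≈ 2.1 units.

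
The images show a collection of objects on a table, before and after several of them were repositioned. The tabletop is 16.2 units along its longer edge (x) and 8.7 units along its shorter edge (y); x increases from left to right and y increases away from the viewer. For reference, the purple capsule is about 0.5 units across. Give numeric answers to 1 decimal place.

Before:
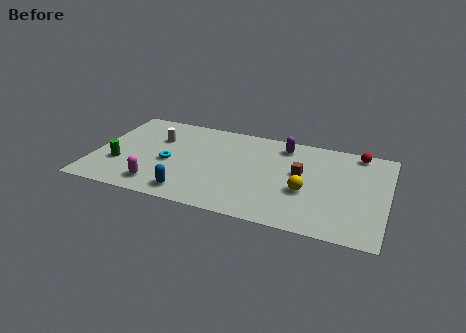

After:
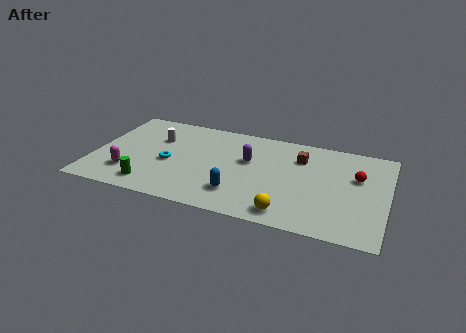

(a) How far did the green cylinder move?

2.4

The green cylinder moved from about (1.5, 2.9) to (3.4, 1.4), a distance of √(1.9² + 1.5²) ≈ 2.4.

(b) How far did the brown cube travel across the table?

1.4

From (11.4, 5.0) to (11.3, 6.4), the brown cube covered √(0.1² + 1.4²) ≈ 1.4 units.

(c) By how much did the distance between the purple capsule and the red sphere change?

+1.9

Before: roughly 4.1 units apart; after: 6.0. That's 1.9 units further apart.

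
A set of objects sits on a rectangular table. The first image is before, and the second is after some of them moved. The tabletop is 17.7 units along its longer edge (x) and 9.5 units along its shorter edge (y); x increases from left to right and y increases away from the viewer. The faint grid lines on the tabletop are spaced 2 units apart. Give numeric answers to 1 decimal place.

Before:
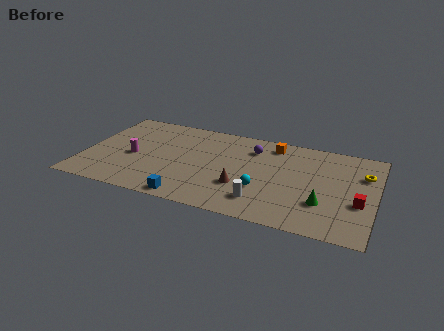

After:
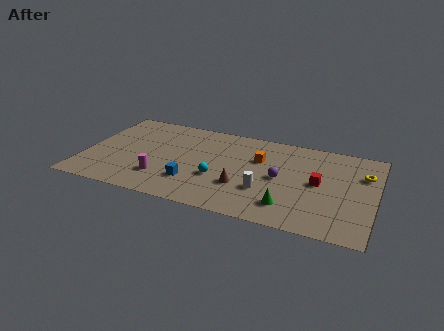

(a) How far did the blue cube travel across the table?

1.7

The blue cube moved from about (6.8, 0.9) to (6.8, 2.6), a distance of √(0.0² + 1.7²) ≈ 1.7.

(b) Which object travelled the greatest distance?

the purple sphere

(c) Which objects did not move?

the brown cone and the yellow torus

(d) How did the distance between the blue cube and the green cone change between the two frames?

-2.2

Before: roughly 8.1 units apart; after: 5.9. That's 2.2 units closer together.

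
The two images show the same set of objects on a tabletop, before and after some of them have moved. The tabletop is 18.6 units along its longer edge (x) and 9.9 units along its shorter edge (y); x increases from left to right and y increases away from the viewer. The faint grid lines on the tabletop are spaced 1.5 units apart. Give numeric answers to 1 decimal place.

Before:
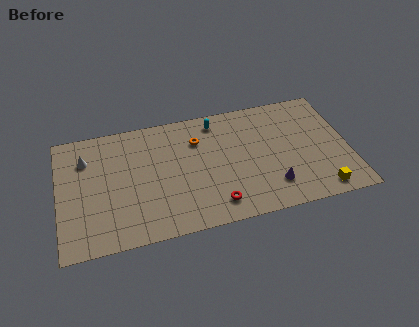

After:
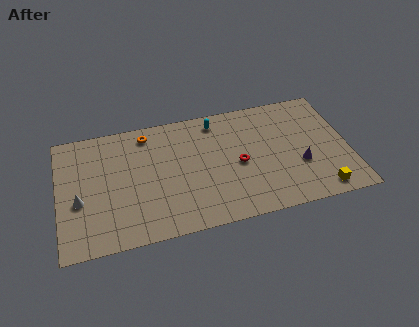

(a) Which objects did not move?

the cyan capsule and the yellow cube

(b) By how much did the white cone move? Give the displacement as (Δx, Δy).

(-0.5, -3.3)

The white cone was at about (1.8, 7.3) and moved to about (1.3, 4.0).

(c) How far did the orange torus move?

3.5

The orange torus moved from about (9.0, 7.2) to (5.8, 8.5), a distance of √(3.2² + 1.3²) ≈ 3.5.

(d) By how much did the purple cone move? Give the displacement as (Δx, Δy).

(1.9, 1.3)

From the two frames, the purple cone sits at roughly (13.5, 2.3) before and (15.4, 3.6) after.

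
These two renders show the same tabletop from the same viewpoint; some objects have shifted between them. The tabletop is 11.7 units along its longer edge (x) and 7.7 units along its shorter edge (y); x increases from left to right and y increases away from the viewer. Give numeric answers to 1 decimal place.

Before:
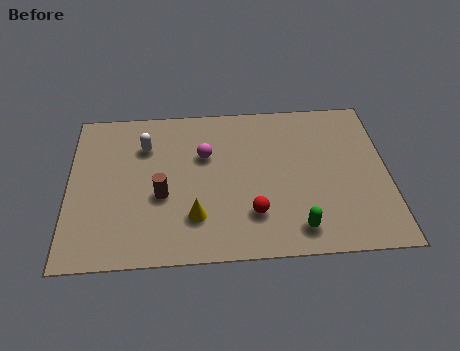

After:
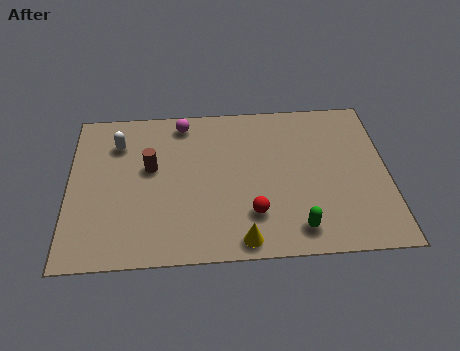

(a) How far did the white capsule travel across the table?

1.0

The white capsule was near (2.8, 5.6) before and (1.8, 5.8) after, so it travelled √(1.0² + 0.2²) ≈ 1.0 units.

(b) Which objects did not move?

the red sphere and the green capsule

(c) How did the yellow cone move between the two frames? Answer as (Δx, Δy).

(1.7, -1.2)

The yellow cone started near (4.6, 2.0) and ended near (6.3, 0.8).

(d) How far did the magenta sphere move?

1.9

From (5.0, 5.0) to (4.2, 6.7), the magenta sphere covered √(0.8² + 1.7²) ≈ 1.9 units.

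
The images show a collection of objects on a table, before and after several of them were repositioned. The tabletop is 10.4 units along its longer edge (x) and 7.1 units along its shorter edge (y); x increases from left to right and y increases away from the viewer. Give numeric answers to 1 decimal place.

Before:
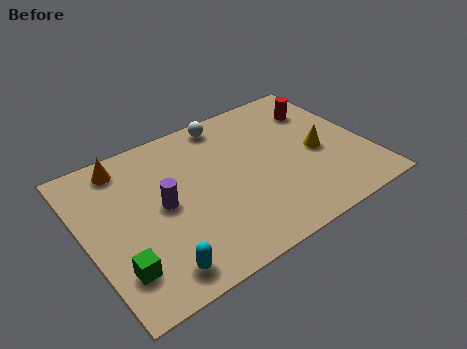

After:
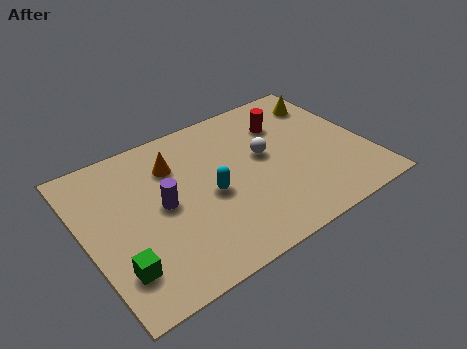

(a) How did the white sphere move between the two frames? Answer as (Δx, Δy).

(1.0, -2.3)

From the two frames, the white sphere sits at roughly (5.7, 6.3) before and (6.7, 4.0) after.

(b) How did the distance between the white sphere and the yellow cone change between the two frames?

-1.1

The distance was about 4.2 in the first image and 3.1 in the second, so they moved 1.1 units closer together.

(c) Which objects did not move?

the green cube and the purple cylinder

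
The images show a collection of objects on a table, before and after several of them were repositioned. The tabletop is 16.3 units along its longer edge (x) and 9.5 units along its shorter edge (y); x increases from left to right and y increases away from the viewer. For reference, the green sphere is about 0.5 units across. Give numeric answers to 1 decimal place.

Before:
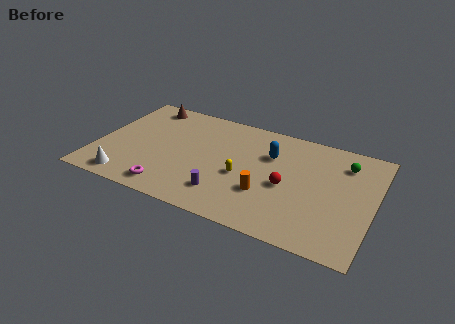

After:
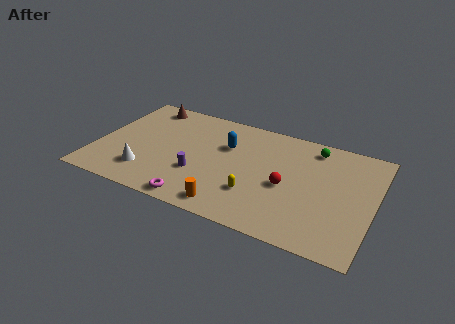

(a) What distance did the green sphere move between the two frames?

2.0

From (14.4, 7.4) to (12.5, 8.1), the green sphere covered √(1.9² + 0.7²) ≈ 2.0 units.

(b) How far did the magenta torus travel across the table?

1.7

The magenta torus was near (4.7, 1.3) before and (6.4, 0.9) after, so it travelled √(1.7² + 0.4²) ≈ 1.7 units.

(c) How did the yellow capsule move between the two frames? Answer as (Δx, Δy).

(0.9, -1.2)

From the two frames, the yellow capsule sits at roughly (8.7, 4.0) before and (9.6, 2.8) after.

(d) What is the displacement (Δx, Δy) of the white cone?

(1.0, 1.0)

The white cone started near (2.2, 1.2) and ended near (3.2, 2.2).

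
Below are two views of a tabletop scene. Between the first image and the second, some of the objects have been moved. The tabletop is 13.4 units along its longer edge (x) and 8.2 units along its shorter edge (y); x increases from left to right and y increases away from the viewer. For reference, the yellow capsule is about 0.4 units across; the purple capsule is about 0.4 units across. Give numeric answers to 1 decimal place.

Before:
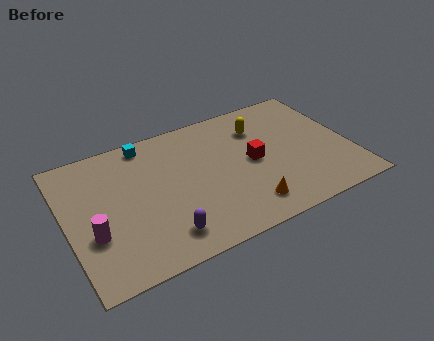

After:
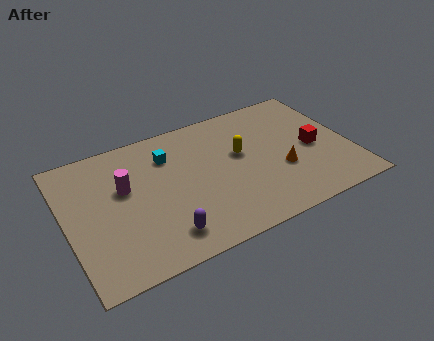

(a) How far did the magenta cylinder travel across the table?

2.7

The magenta cylinder was near (1.1, 2.9) before and (2.8, 5.0) after, so it travelled √(1.7² + 2.1²) ≈ 2.7 units.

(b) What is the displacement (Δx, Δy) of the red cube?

(2.9, -0.3)

The red cube started near (8.8, 4.1) and ended near (11.7, 3.8).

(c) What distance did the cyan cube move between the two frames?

1.5

From (4.1, 7.3) to (5.0, 6.1), the cyan cube covered √(0.9² + 1.2²) ≈ 1.5 units.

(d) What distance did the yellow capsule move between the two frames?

1.7

From (9.4, 6.1) to (8.3, 4.8), the yellow capsule covered √(1.1² + 1.3²) ≈ 1.7 units.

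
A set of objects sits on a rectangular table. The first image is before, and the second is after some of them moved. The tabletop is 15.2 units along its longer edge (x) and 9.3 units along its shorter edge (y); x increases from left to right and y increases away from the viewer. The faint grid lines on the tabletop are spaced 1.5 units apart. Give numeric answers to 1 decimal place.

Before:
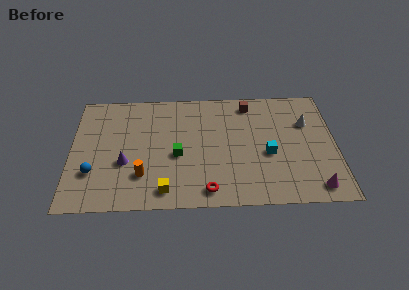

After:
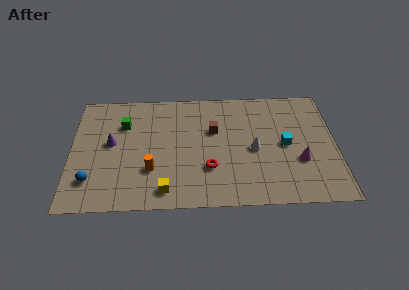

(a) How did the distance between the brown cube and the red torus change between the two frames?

-4.2

The distance was about 7.2 in the first image and 3.0 in the second, so they moved 4.2 units closer together.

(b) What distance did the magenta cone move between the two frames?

2.2

From (13.9, 1.2) to (13.1, 3.3), the magenta cone covered √(0.8² + 2.1²) ≈ 2.2 units.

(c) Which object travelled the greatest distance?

the green cube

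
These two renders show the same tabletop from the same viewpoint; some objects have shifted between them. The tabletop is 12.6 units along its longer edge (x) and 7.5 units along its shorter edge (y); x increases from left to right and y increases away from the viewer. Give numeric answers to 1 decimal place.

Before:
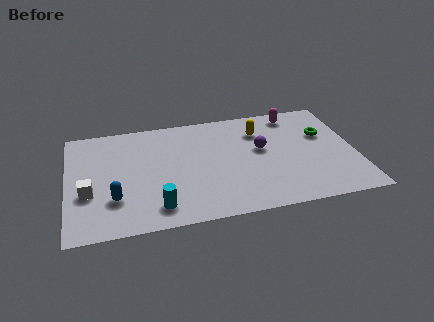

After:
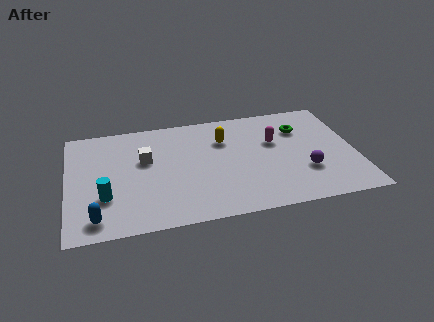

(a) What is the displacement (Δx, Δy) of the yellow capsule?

(-1.6, -0.3)

The yellow capsule started near (8.5, 5.6) and ended near (6.9, 5.3).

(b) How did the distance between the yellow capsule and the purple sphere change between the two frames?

+3.2

Before: roughly 1.3 units apart; after: 4.5. That's 3.2 units further apart.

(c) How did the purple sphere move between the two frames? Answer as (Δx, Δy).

(1.8, -1.9)

The purple sphere was at about (8.5, 4.3) and moved to about (10.3, 2.4).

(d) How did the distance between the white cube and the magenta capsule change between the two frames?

-4.2

They were about 9.9 units apart before and 5.7 after — 4.2 units closer together.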